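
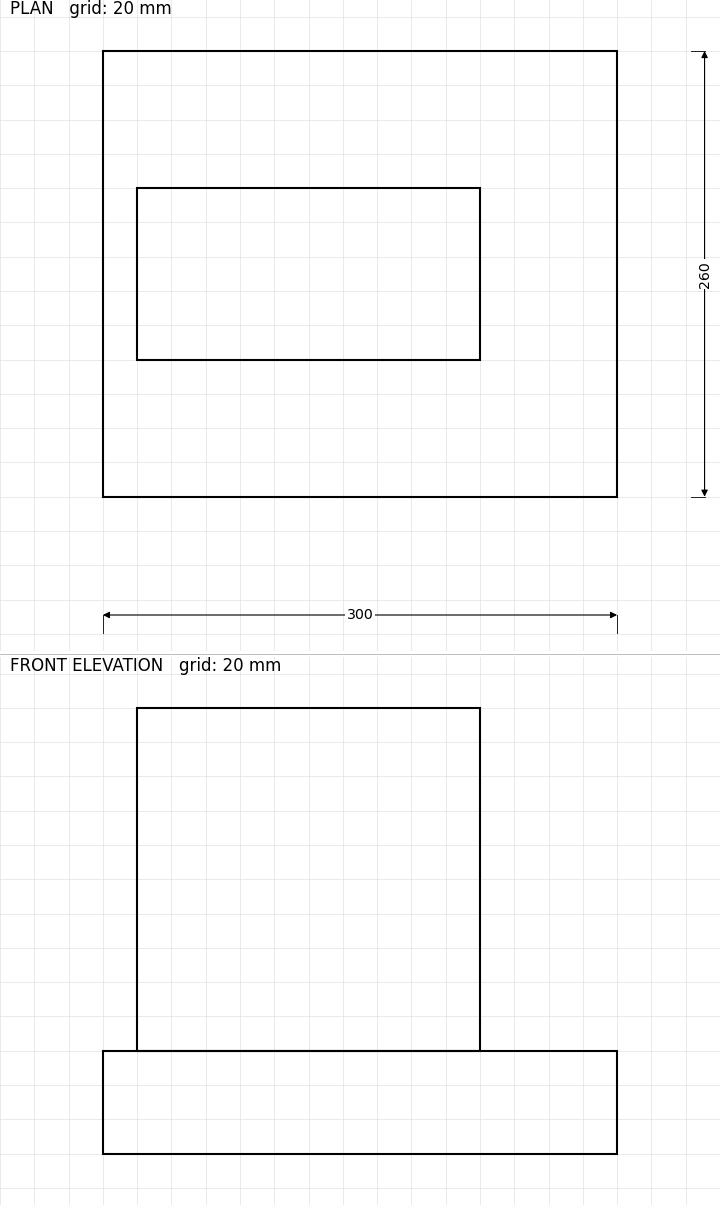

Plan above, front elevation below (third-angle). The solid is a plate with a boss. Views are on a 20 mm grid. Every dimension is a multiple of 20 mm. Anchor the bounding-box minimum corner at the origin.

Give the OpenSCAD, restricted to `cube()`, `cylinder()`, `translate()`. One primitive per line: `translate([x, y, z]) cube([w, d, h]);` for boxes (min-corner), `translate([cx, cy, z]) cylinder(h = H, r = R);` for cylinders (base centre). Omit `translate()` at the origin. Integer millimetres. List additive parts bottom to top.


cube([300, 260, 60]);
translate([20, 80, 60]) cube([200, 100, 200]);


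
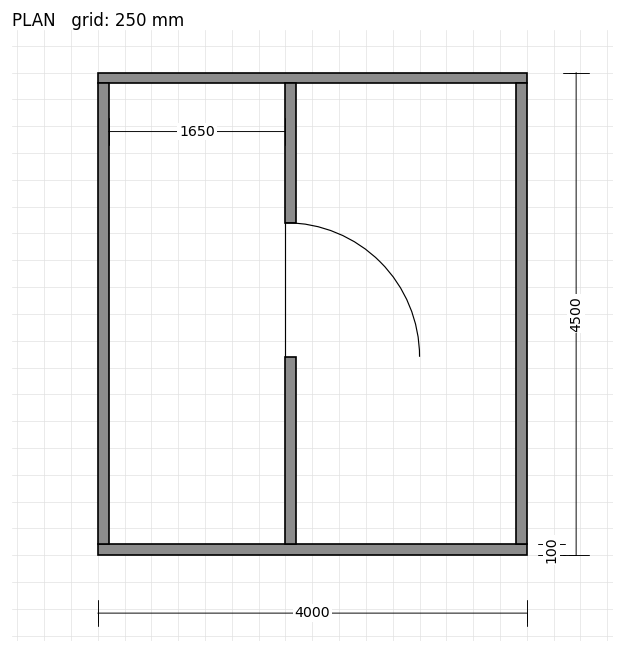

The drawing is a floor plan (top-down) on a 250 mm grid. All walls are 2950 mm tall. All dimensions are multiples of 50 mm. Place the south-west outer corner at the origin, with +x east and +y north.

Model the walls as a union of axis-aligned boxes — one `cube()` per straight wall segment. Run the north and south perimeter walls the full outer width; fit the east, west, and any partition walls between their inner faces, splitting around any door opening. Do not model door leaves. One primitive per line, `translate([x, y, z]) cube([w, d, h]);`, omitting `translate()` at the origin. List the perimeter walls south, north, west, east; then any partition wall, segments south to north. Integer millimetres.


cube([4000, 100, 2950]);
translate([0, 4400, 0]) cube([4000, 100, 2950]);
translate([0, 100, 0]) cube([100, 4300, 2950]);
translate([3900, 100, 0]) cube([100, 4300, 2950]);
translate([1750, 100, 0]) cube([100, 1750, 2950]);
translate([1750, 3100, 0]) cube([100, 1300, 2950]);


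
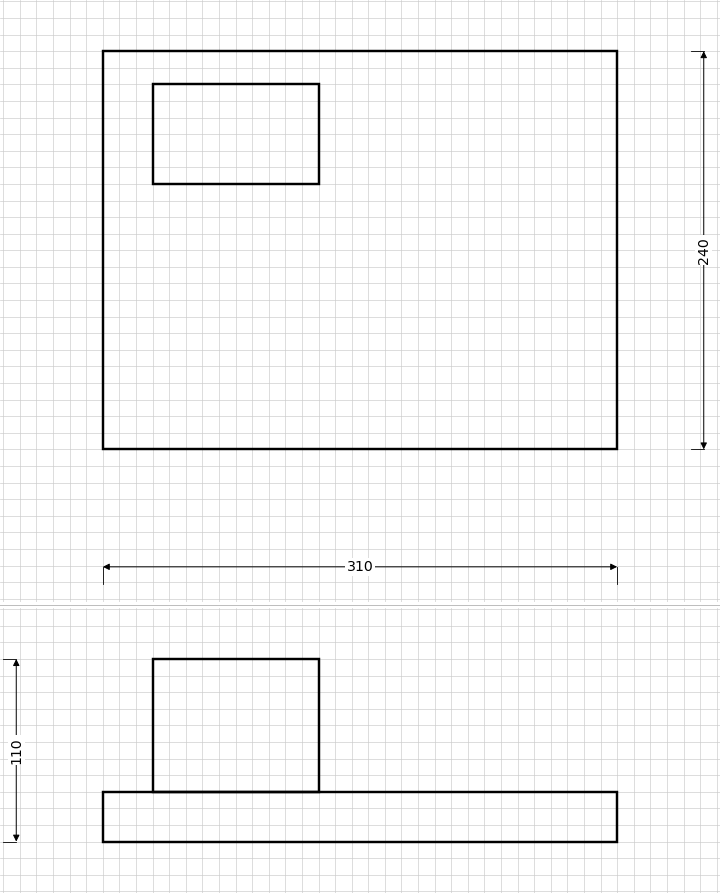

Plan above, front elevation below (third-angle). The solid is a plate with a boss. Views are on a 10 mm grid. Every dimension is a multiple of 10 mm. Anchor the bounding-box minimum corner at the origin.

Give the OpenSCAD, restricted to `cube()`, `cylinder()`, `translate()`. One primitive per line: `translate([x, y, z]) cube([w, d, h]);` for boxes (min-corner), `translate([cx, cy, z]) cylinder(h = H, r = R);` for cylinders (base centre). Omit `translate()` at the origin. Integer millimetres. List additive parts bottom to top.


cube([310, 240, 30]);
translate([30, 160, 30]) cube([100, 60, 80]);


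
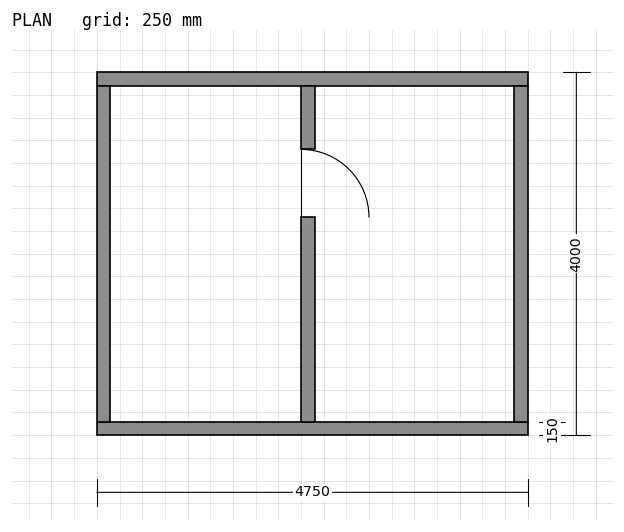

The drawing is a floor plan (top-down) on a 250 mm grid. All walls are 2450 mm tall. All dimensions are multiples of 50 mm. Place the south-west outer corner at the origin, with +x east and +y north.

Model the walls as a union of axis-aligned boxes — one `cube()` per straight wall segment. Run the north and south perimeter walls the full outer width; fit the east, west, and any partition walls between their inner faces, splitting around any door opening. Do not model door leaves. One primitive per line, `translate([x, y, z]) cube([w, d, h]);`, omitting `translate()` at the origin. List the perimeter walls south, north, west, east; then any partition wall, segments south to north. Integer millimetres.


cube([4750, 150, 2450]);
translate([0, 3850, 0]) cube([4750, 150, 2450]);
translate([0, 150, 0]) cube([150, 3700, 2450]);
translate([4600, 150, 0]) cube([150, 3700, 2450]);
translate([2250, 150, 0]) cube([150, 2250, 2450]);
translate([2250, 3150, 0]) cube([150, 700, 2450]);


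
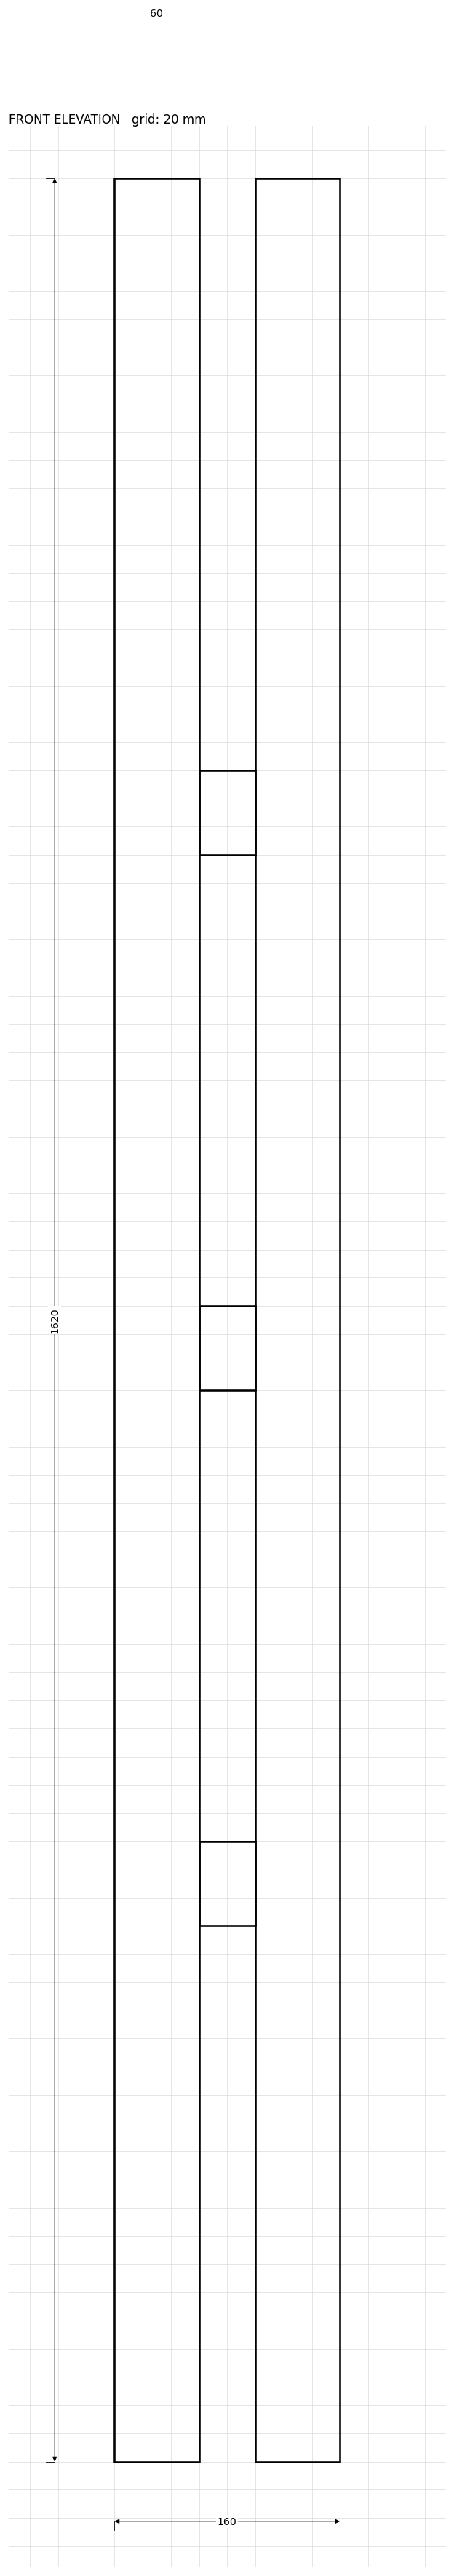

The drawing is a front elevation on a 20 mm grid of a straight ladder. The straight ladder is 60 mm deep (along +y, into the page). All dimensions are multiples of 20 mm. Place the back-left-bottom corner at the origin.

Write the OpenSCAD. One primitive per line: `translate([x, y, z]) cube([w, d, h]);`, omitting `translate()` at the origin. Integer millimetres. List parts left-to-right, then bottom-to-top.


cube([60, 60, 1620]);
translate([60, 0, 380]) cube([40, 60, 60]);
translate([60, 0, 760]) cube([40, 60, 60]);
translate([60, 0, 1140]) cube([40, 60, 60]);
translate([100, 0, 0]) cube([60, 60, 1620]);


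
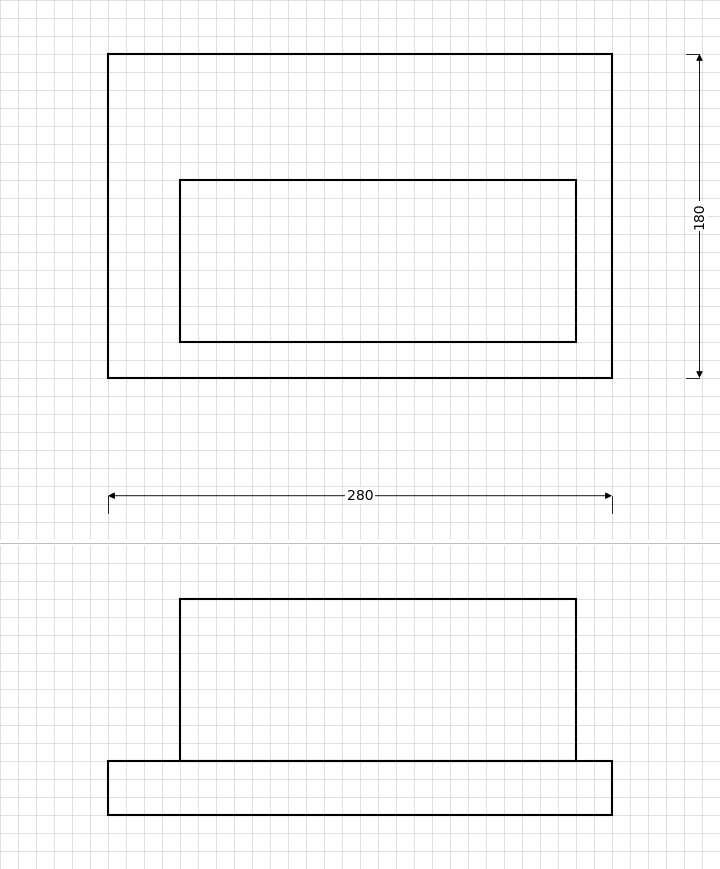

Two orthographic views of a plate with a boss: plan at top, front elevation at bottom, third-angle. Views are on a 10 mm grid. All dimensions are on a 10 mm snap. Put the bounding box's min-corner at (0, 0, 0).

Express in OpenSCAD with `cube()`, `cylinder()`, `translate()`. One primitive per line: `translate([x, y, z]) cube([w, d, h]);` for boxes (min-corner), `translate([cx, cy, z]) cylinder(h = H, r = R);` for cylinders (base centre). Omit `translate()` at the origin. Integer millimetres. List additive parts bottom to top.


cube([280, 180, 30]);
translate([40, 20, 30]) cube([220, 90, 90]);


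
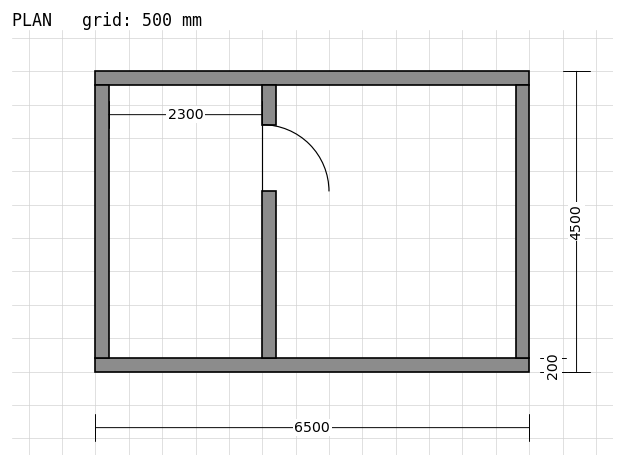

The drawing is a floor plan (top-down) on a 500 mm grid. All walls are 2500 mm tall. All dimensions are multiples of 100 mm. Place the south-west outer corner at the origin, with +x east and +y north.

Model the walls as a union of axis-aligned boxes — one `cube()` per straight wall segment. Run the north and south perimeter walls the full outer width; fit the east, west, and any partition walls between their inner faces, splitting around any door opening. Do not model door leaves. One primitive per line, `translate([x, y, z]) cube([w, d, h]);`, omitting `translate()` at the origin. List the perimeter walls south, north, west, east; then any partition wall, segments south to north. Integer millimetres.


cube([6500, 200, 2500]);
translate([0, 4300, 0]) cube([6500, 200, 2500]);
translate([0, 200, 0]) cube([200, 4100, 2500]);
translate([6300, 200, 0]) cube([200, 4100, 2500]);
translate([2500, 200, 0]) cube([200, 2500, 2500]);
translate([2500, 3700, 0]) cube([200, 600, 2500]);


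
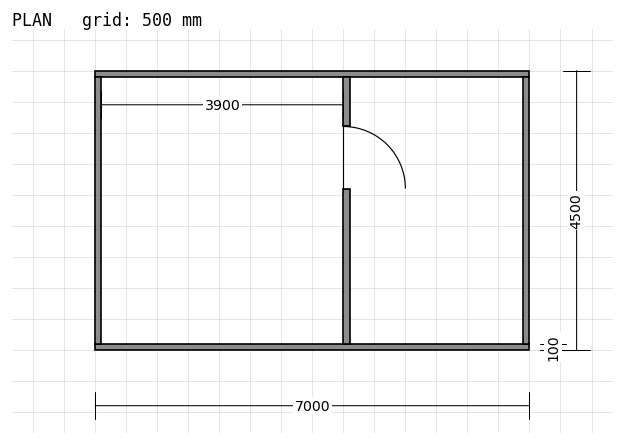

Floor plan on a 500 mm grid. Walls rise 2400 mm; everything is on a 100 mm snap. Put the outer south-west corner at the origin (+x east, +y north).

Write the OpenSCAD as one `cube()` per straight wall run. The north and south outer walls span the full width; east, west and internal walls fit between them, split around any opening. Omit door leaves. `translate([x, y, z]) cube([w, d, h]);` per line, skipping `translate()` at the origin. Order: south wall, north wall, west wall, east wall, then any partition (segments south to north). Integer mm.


cube([7000, 100, 2400]);
translate([0, 4400, 0]) cube([7000, 100, 2400]);
translate([0, 100, 0]) cube([100, 4300, 2400]);
translate([6900, 100, 0]) cube([100, 4300, 2400]);
translate([4000, 100, 0]) cube([100, 2500, 2400]);
translate([4000, 3600, 0]) cube([100, 800, 2400]);


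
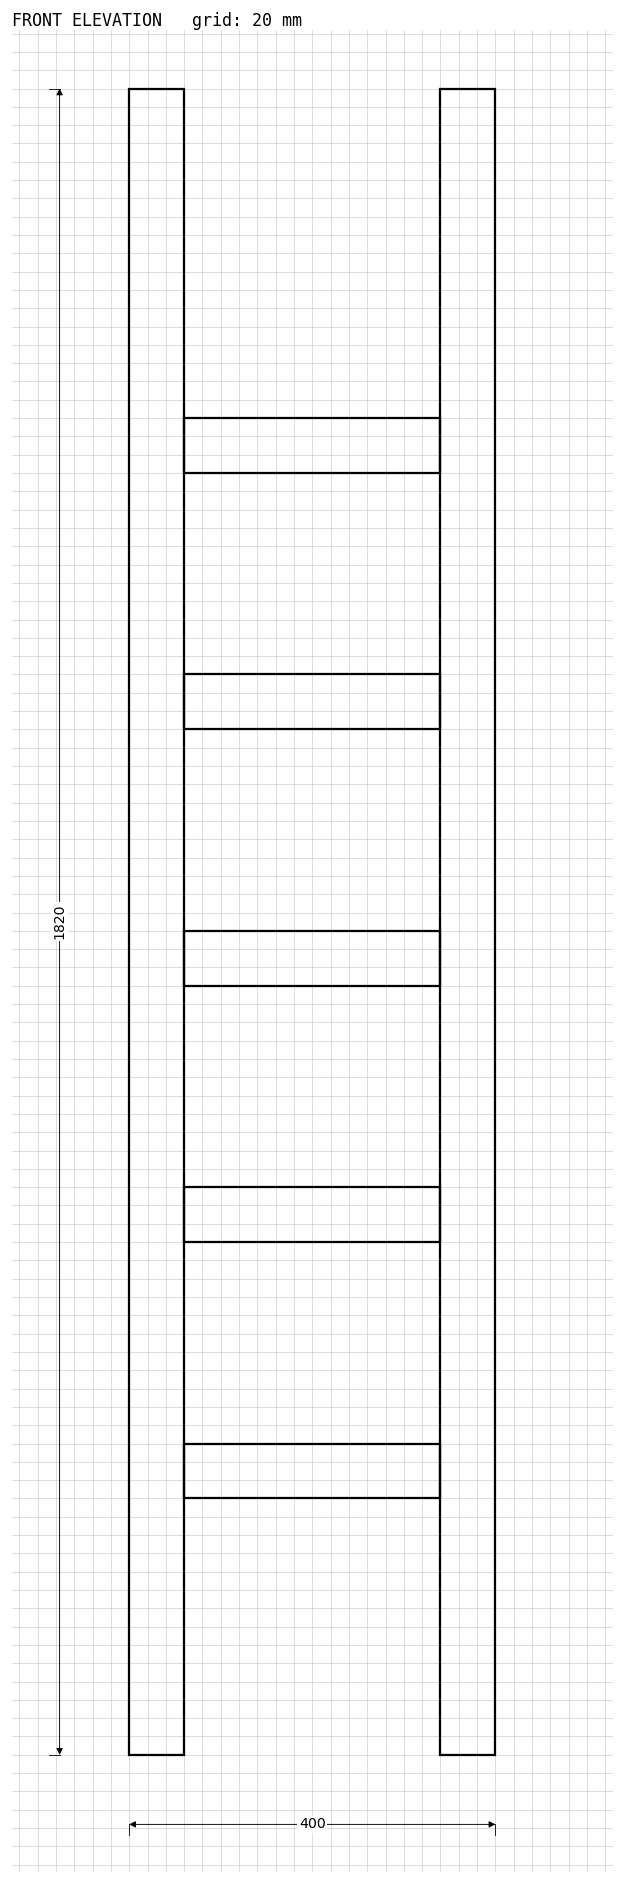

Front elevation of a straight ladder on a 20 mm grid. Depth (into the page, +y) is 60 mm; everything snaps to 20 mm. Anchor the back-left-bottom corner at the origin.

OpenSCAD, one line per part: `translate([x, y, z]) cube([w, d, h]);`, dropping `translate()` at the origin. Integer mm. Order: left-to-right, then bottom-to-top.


cube([60, 60, 1820]);
translate([60, 0, 280]) cube([280, 60, 60]);
translate([60, 0, 560]) cube([280, 60, 60]);
translate([60, 0, 840]) cube([280, 60, 60]);
translate([60, 0, 1120]) cube([280, 60, 60]);
translate([60, 0, 1400]) cube([280, 60, 60]);
translate([340, 0, 0]) cube([60, 60, 1820]);


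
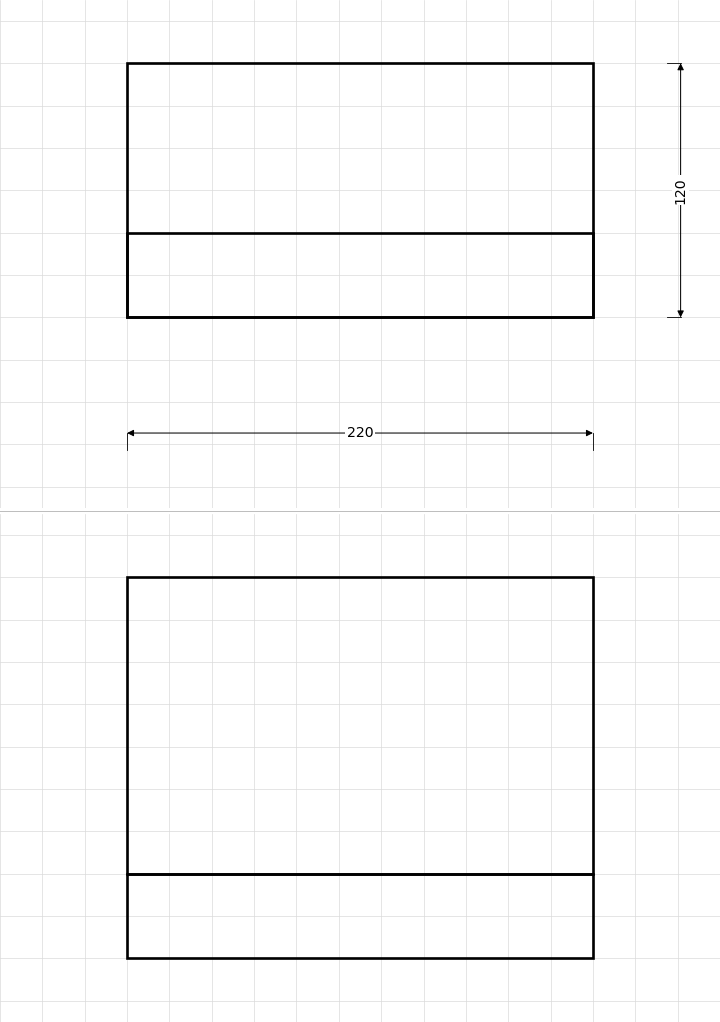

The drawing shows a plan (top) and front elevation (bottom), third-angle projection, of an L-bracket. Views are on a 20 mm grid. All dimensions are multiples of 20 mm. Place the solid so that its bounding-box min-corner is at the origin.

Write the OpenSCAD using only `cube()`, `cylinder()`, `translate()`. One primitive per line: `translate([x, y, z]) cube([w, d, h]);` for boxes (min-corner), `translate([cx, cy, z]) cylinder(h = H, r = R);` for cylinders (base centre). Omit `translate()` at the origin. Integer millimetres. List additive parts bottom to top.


cube([220, 120, 40]);
translate([0, 0, 40]) cube([220, 40, 140]);


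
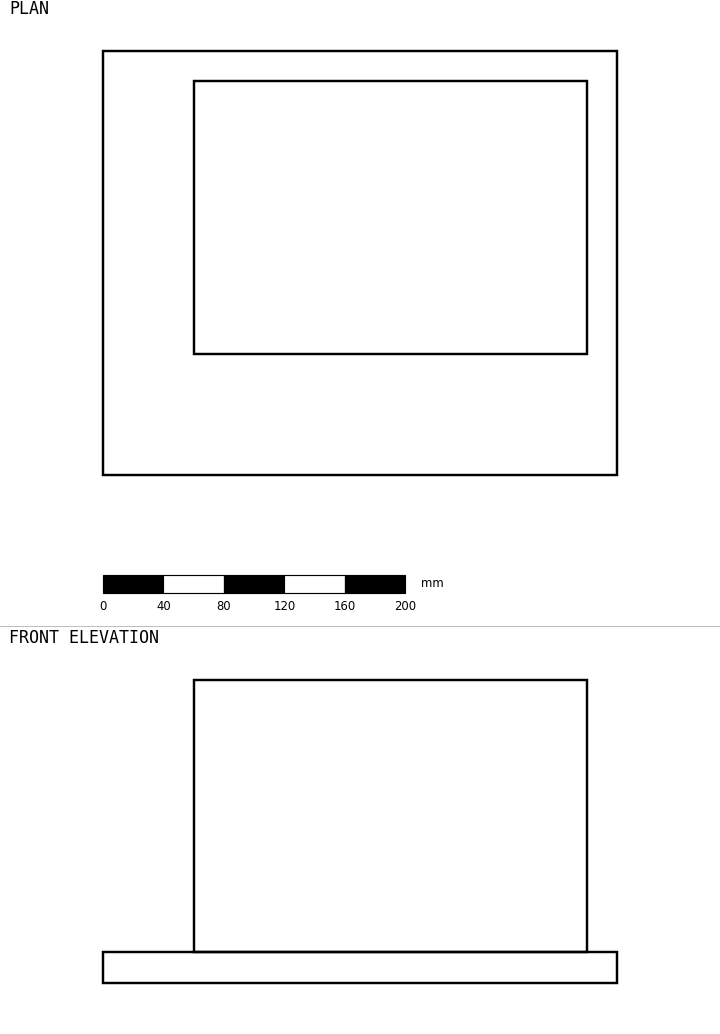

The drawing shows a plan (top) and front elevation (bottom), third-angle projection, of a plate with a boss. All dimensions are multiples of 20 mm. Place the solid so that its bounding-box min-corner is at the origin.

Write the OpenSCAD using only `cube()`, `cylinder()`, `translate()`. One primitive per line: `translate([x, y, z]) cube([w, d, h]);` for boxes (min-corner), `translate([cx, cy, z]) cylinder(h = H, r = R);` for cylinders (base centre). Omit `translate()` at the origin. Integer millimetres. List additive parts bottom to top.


cube([340, 280, 20]);
translate([60, 80, 20]) cube([260, 180, 180]);


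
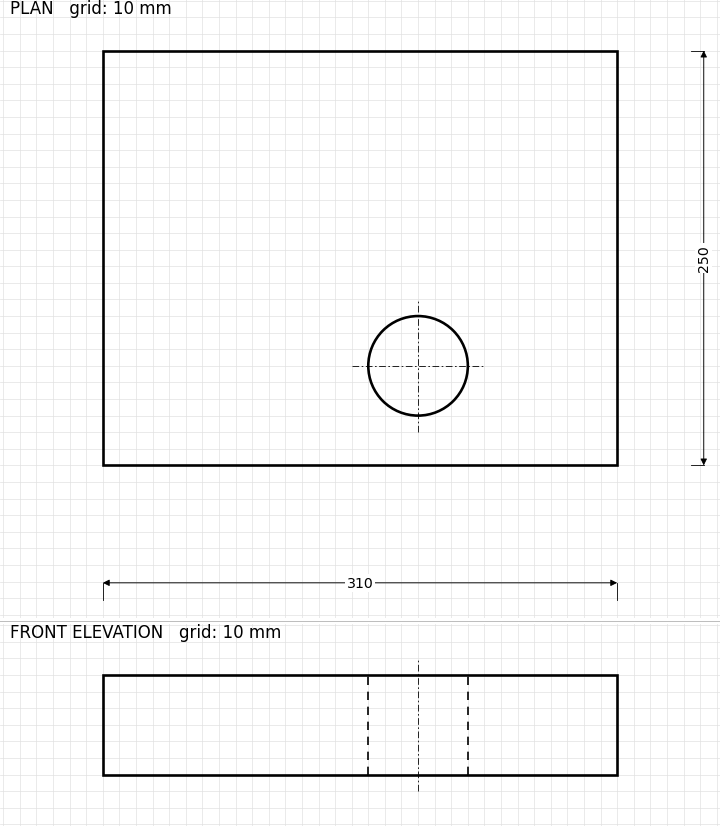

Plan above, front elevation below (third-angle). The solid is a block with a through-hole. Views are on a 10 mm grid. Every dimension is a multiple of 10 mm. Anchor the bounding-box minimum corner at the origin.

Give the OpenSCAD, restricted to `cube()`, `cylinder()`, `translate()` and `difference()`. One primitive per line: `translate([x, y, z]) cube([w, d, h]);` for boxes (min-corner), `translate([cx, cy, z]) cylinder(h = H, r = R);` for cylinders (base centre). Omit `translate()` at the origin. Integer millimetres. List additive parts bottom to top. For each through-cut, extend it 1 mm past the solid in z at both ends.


difference() {
  cube([310, 250, 60]);
  translate([190, 60, -1]) cylinder(h = 62, r = 30);
}


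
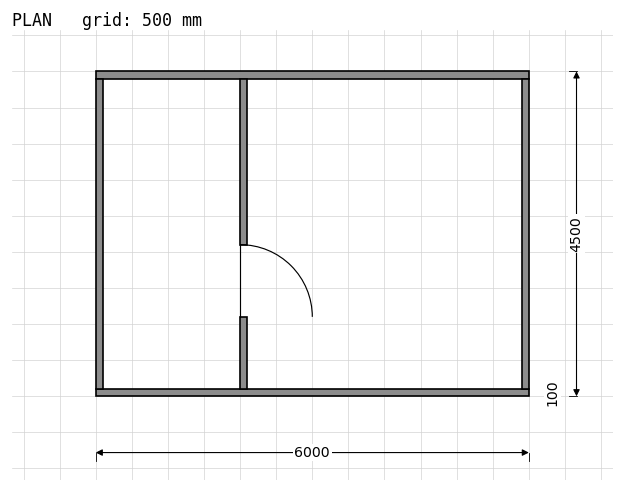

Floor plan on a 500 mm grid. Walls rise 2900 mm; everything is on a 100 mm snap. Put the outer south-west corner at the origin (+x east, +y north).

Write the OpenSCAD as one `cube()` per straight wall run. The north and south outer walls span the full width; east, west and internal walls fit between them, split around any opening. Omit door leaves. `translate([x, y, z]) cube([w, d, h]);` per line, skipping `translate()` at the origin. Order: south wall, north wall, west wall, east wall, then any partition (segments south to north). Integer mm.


cube([6000, 100, 2900]);
translate([0, 4400, 0]) cube([6000, 100, 2900]);
translate([0, 100, 0]) cube([100, 4300, 2900]);
translate([5900, 100, 0]) cube([100, 4300, 2900]);
translate([2000, 100, 0]) cube([100, 1000, 2900]);
translate([2000, 2100, 0]) cube([100, 2300, 2900]);


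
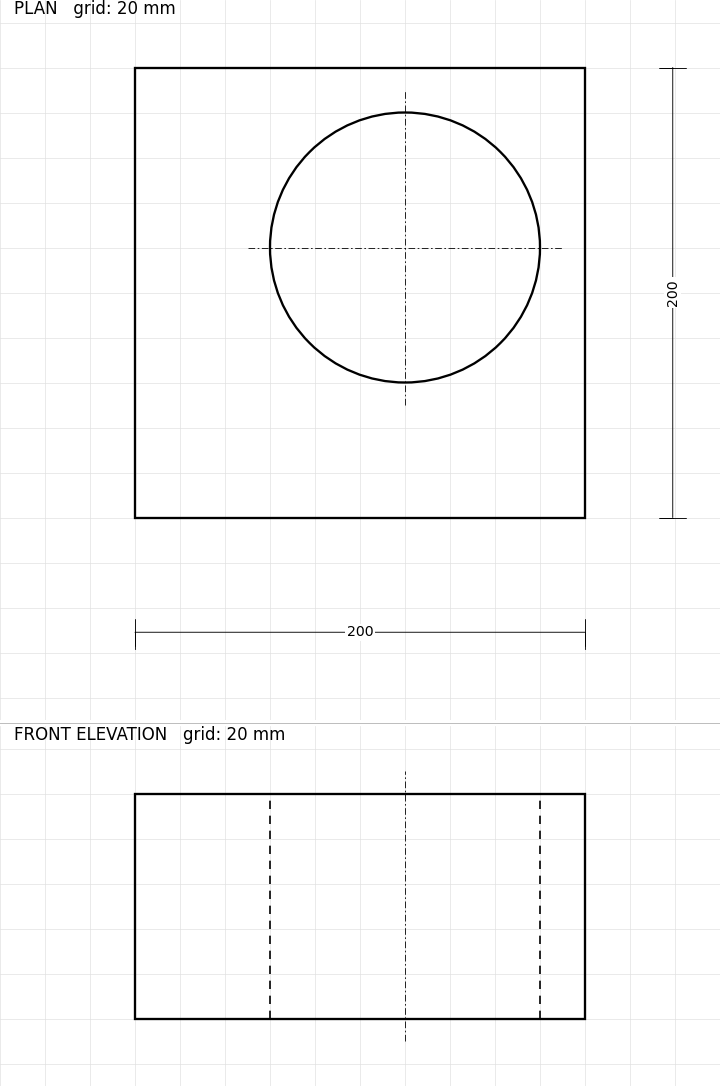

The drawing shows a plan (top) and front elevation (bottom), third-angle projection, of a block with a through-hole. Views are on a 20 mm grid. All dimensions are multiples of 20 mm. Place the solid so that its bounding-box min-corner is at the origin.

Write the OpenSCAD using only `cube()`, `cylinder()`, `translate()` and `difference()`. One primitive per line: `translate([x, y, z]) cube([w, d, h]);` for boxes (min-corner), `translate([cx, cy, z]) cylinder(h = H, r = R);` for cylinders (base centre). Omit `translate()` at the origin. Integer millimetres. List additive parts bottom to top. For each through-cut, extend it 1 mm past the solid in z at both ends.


difference() {
  cube([200, 200, 100]);
  translate([120, 120, -1]) cylinder(h = 102, r = 60);
}


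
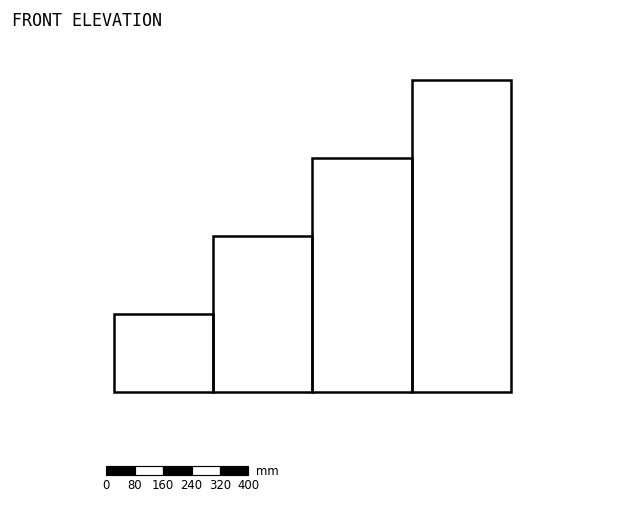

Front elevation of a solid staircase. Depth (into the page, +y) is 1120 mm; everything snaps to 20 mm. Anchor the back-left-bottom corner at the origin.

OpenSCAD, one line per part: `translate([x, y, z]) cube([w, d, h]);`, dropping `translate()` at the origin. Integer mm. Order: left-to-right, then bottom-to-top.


cube([280, 1120, 220]);
translate([280, 0, 0]) cube([280, 1120, 440]);
translate([560, 0, 0]) cube([280, 1120, 660]);
translate([840, 0, 0]) cube([280, 1120, 880]);


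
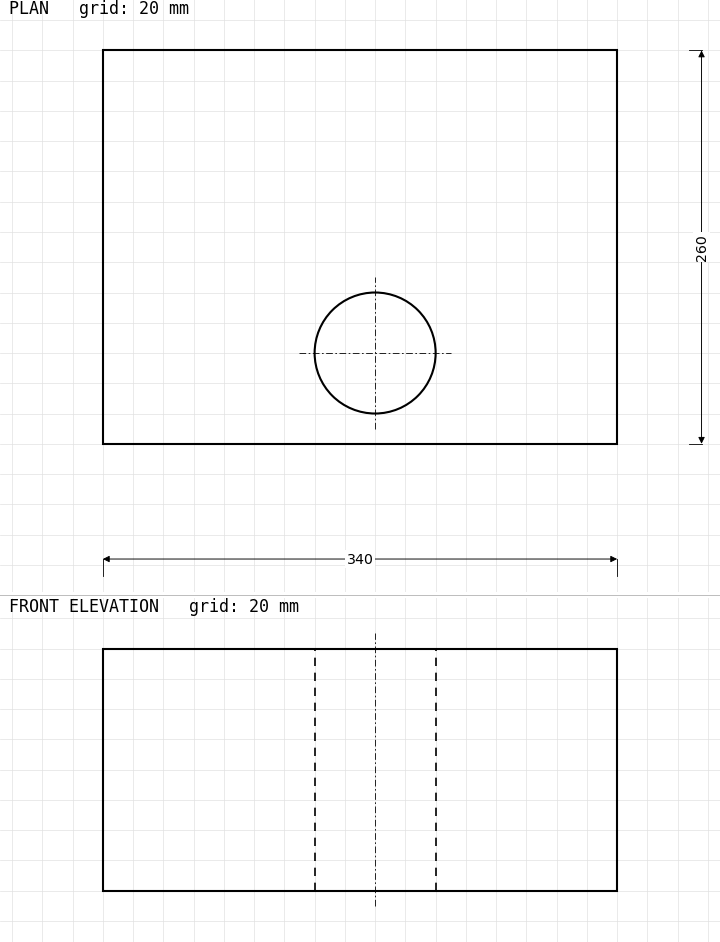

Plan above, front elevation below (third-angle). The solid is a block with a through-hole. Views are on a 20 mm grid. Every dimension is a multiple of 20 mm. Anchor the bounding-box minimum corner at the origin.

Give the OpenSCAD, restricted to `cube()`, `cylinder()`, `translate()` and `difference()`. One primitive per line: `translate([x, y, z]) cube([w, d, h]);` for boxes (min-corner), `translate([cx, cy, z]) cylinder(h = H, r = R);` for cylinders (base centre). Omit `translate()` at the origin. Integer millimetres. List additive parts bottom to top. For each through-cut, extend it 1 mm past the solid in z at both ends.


difference() {
  cube([340, 260, 160]);
  translate([180, 60, -1]) cylinder(h = 162, r = 40);
}


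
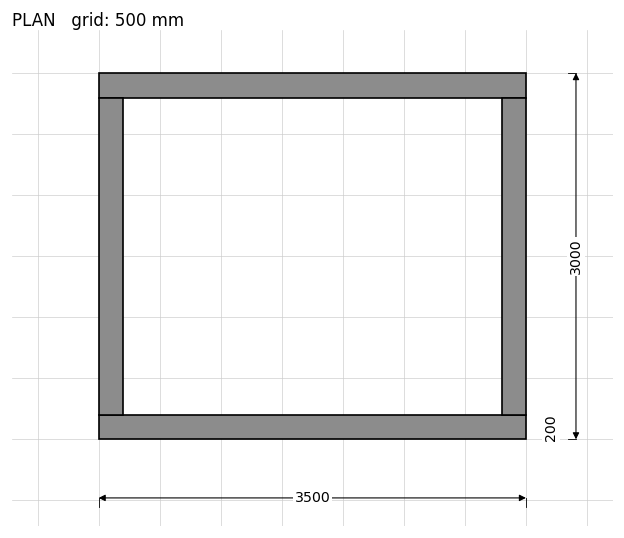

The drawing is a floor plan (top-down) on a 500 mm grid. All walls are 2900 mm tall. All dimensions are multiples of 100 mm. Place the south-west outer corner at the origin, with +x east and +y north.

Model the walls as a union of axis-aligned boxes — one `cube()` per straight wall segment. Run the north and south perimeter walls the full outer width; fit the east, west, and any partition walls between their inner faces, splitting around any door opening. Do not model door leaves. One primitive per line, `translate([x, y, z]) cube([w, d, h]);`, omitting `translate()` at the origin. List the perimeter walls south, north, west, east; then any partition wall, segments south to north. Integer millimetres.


cube([3500, 200, 2900]);
translate([0, 2800, 0]) cube([3500, 200, 2900]);
translate([0, 200, 0]) cube([200, 2600, 2900]);
translate([3300, 200, 0]) cube([200, 2600, 2900]);


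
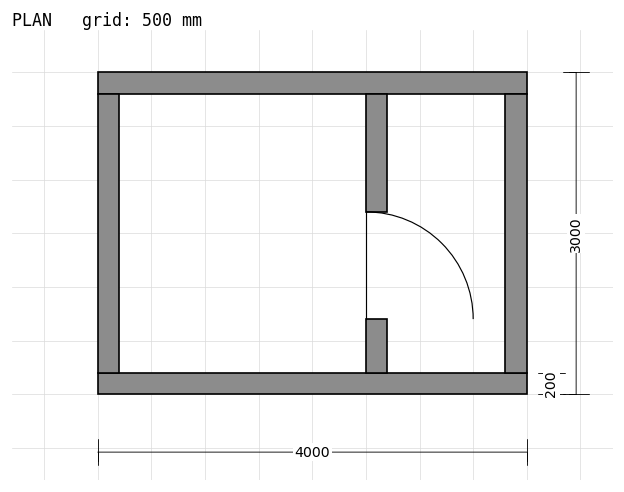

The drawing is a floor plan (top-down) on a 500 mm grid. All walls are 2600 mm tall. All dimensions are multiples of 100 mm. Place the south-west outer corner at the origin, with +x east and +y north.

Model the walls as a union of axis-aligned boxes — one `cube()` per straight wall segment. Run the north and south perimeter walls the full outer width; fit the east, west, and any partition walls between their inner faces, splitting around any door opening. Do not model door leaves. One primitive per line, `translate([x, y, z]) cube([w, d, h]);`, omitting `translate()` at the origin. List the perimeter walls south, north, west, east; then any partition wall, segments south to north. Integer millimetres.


cube([4000, 200, 2600]);
translate([0, 2800, 0]) cube([4000, 200, 2600]);
translate([0, 200, 0]) cube([200, 2600, 2600]);
translate([3800, 200, 0]) cube([200, 2600, 2600]);
translate([2500, 200, 0]) cube([200, 500, 2600]);
translate([2500, 1700, 0]) cube([200, 1100, 2600]);


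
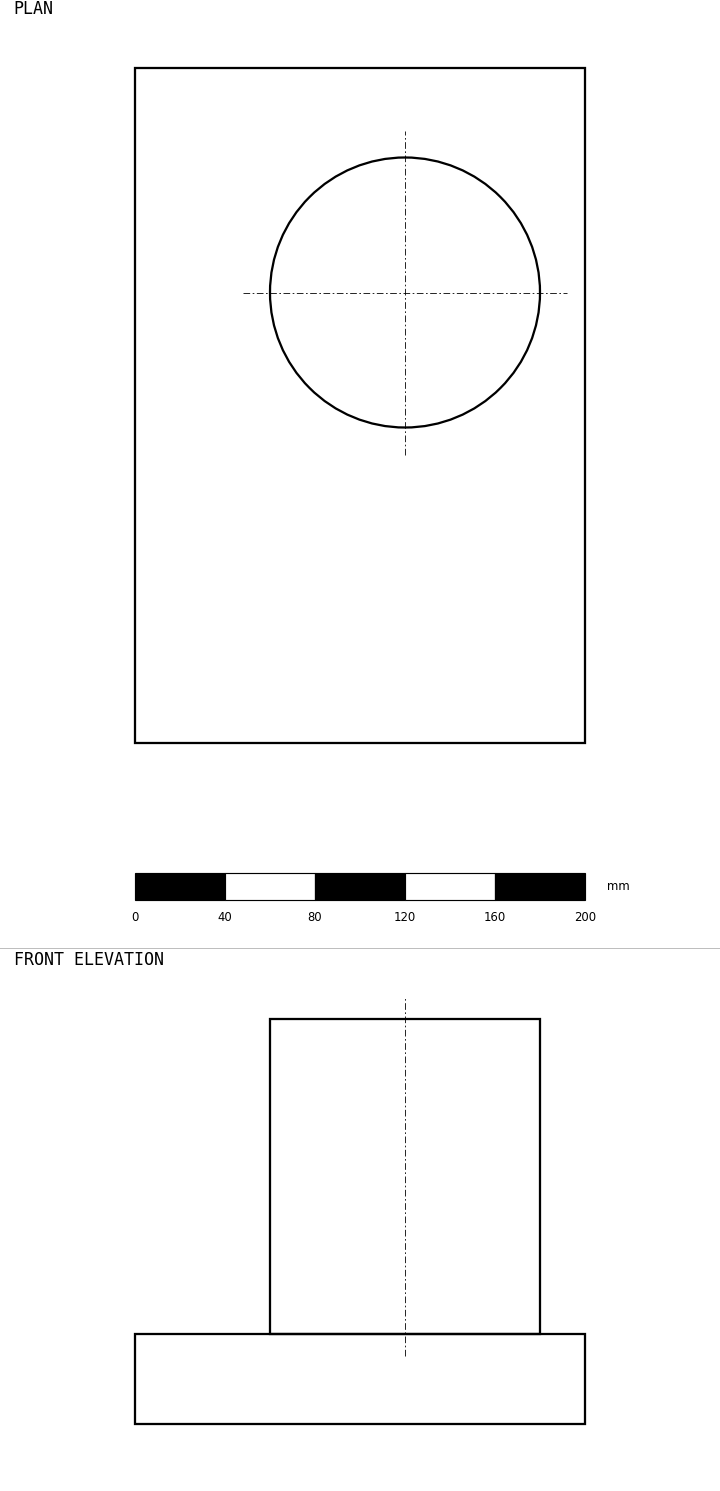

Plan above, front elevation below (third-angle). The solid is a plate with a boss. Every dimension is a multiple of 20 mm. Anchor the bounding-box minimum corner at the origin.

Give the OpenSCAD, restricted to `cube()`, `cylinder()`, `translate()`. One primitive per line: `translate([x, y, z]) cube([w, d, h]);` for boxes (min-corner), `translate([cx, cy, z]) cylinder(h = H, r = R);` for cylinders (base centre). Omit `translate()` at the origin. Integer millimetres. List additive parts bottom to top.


cube([200, 300, 40]);
translate([120, 200, 40]) cylinder(h = 140, r = 60);


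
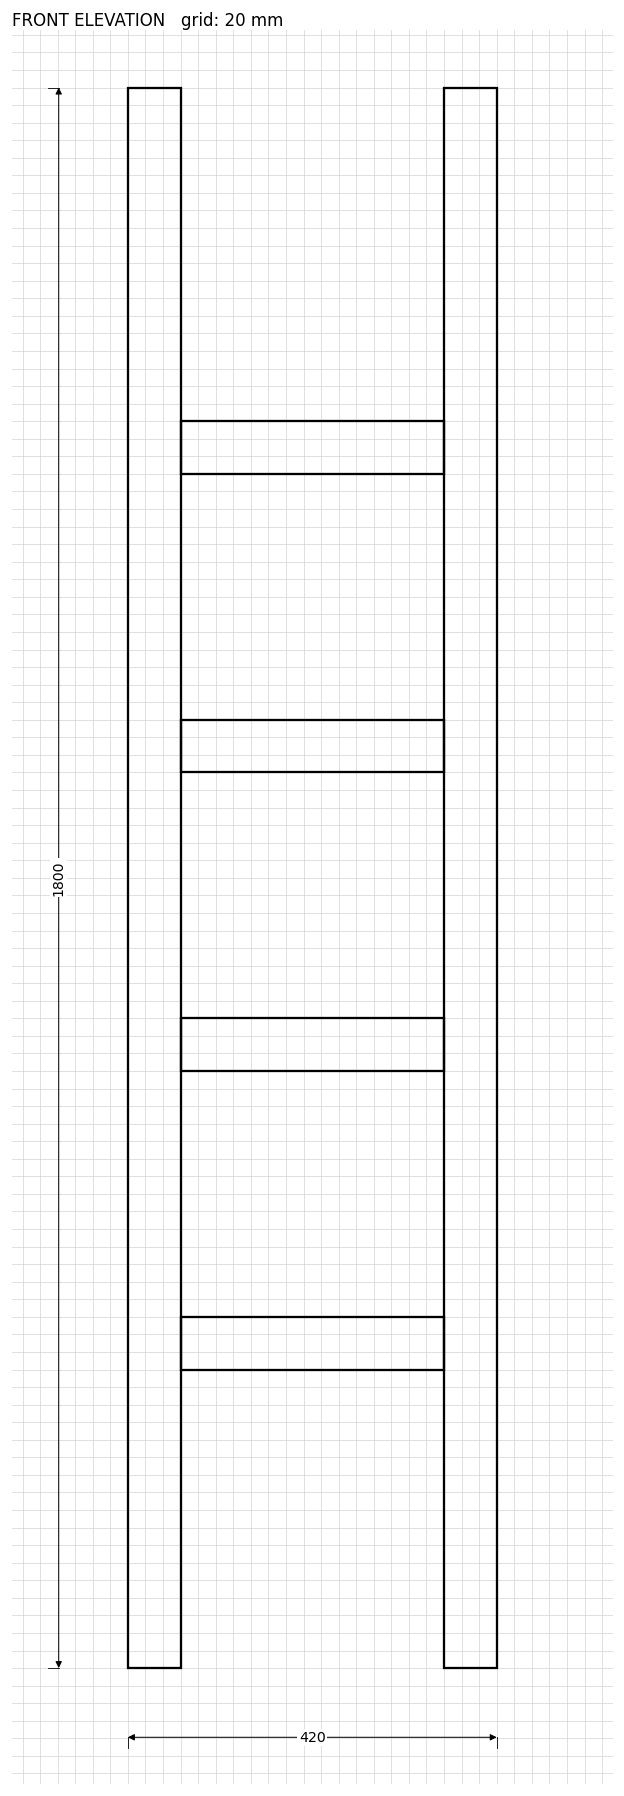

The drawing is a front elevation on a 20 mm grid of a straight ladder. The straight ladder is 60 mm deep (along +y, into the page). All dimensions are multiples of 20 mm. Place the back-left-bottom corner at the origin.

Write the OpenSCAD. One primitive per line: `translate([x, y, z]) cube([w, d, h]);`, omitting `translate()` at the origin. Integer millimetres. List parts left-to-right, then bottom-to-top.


cube([60, 60, 1800]);
translate([60, 0, 340]) cube([300, 60, 60]);
translate([60, 0, 680]) cube([300, 60, 60]);
translate([60, 0, 1020]) cube([300, 60, 60]);
translate([60, 0, 1360]) cube([300, 60, 60]);
translate([360, 0, 0]) cube([60, 60, 1800]);


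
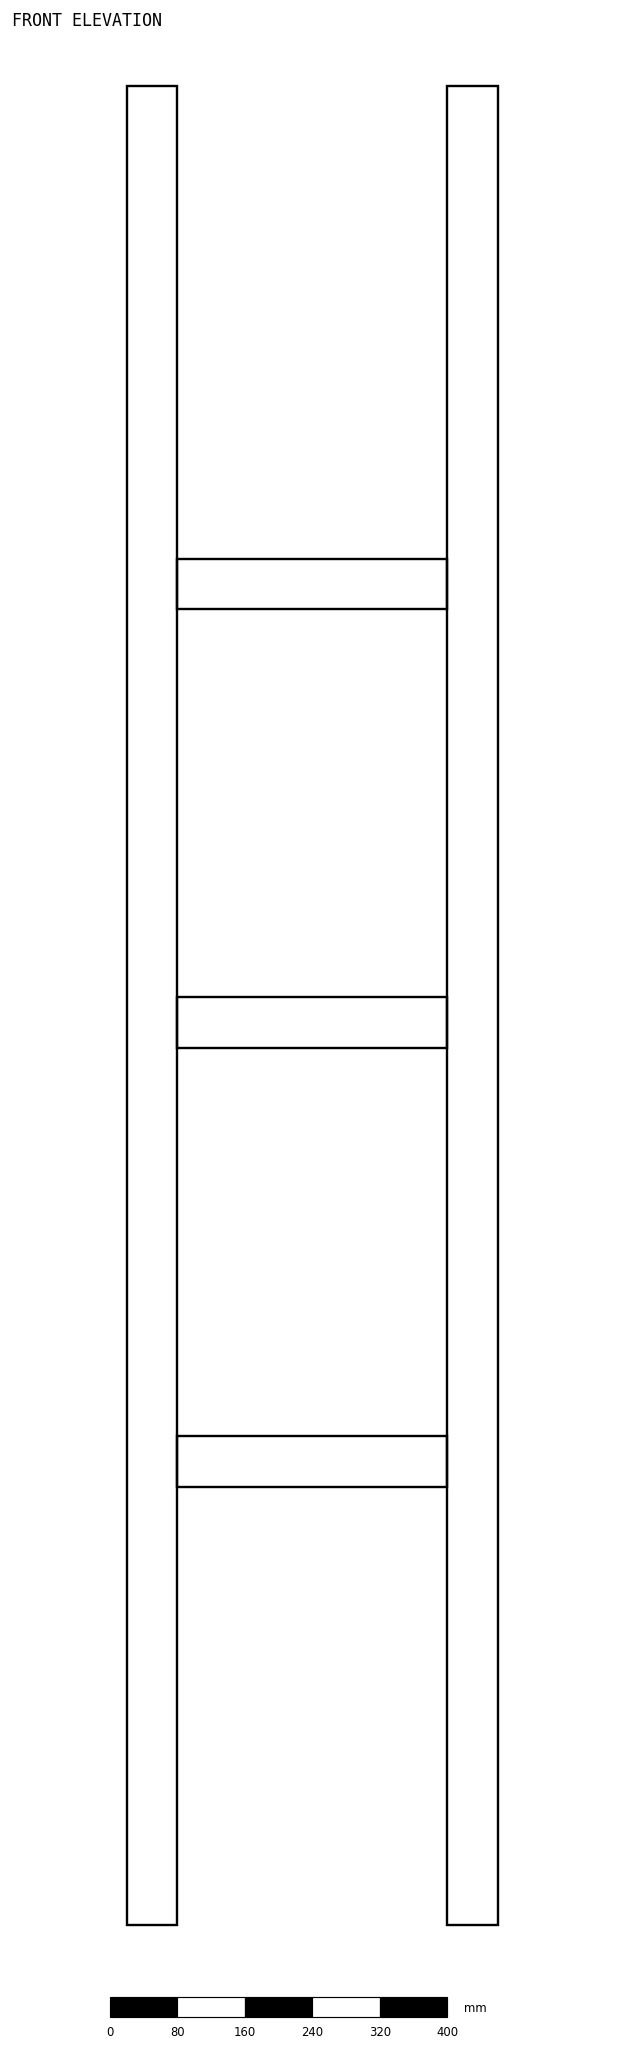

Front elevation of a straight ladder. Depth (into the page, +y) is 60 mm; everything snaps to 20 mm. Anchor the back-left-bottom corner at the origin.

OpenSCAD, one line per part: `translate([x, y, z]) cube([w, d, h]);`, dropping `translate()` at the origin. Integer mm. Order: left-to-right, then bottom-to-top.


cube([60, 60, 2180]);
translate([60, 0, 520]) cube([320, 60, 60]);
translate([60, 0, 1040]) cube([320, 60, 60]);
translate([60, 0, 1560]) cube([320, 60, 60]);
translate([380, 0, 0]) cube([60, 60, 2180]);


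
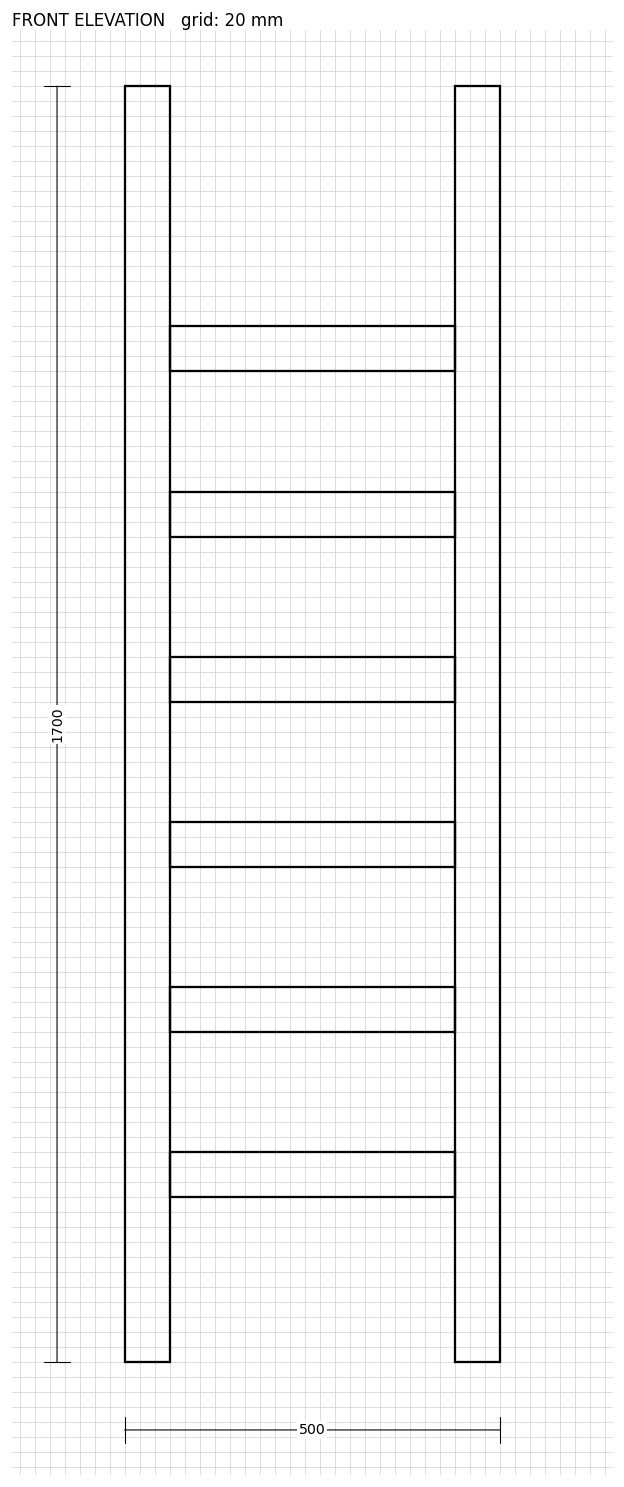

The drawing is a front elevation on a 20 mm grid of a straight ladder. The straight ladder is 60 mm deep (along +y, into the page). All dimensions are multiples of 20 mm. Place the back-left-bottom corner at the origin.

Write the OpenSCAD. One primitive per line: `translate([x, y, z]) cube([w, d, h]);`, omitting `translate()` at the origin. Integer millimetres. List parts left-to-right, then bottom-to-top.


cube([60, 60, 1700]);
translate([60, 0, 220]) cube([380, 60, 60]);
translate([60, 0, 440]) cube([380, 60, 60]);
translate([60, 0, 660]) cube([380, 60, 60]);
translate([60, 0, 880]) cube([380, 60, 60]);
translate([60, 0, 1100]) cube([380, 60, 60]);
translate([60, 0, 1320]) cube([380, 60, 60]);
translate([440, 0, 0]) cube([60, 60, 1700]);


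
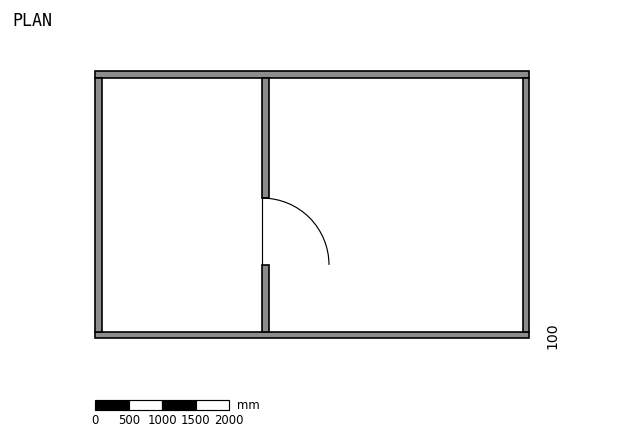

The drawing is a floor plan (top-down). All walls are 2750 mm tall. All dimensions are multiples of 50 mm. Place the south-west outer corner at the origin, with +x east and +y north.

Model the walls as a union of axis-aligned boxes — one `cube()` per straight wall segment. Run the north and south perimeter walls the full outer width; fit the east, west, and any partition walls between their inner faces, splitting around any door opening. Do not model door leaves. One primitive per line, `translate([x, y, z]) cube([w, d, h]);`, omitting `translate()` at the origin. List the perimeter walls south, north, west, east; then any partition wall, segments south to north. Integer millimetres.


cube([6500, 100, 2750]);
translate([0, 3900, 0]) cube([6500, 100, 2750]);
translate([0, 100, 0]) cube([100, 3800, 2750]);
translate([6400, 100, 0]) cube([100, 3800, 2750]);
translate([2500, 100, 0]) cube([100, 1000, 2750]);
translate([2500, 2100, 0]) cube([100, 1800, 2750]);


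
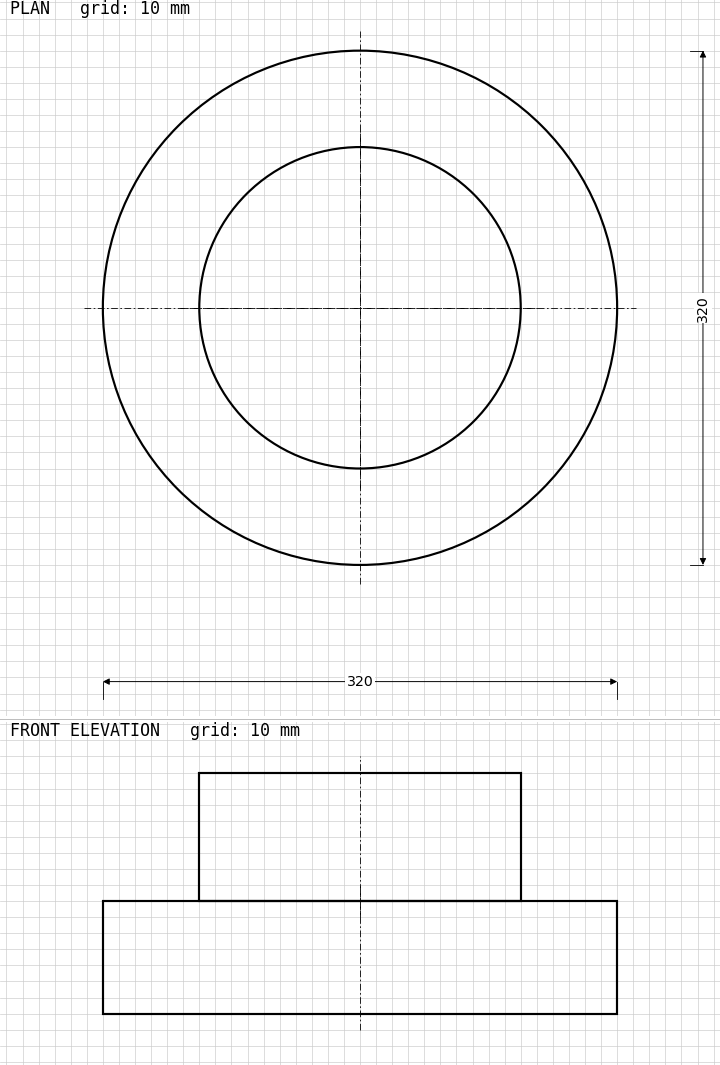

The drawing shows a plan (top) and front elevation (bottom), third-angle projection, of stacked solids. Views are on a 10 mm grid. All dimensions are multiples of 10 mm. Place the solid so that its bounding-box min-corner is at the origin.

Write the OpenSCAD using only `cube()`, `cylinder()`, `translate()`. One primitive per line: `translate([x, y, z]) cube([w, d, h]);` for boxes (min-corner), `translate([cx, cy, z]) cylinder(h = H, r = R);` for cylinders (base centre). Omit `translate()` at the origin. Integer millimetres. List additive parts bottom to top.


translate([160, 160, 0]) cylinder(h = 70, r = 160);
translate([160, 160, 70]) cylinder(h = 80, r = 100);


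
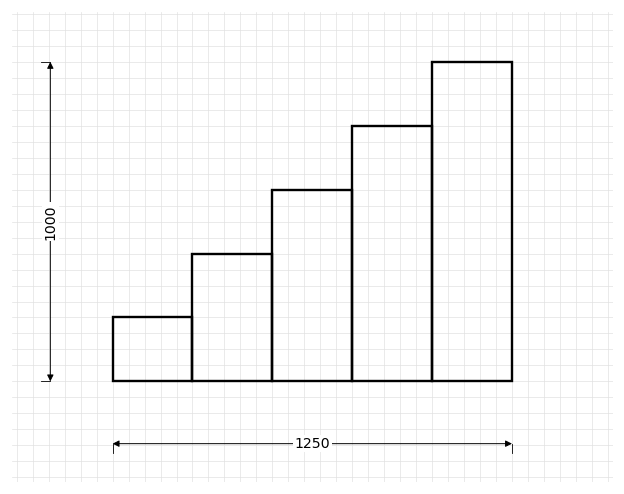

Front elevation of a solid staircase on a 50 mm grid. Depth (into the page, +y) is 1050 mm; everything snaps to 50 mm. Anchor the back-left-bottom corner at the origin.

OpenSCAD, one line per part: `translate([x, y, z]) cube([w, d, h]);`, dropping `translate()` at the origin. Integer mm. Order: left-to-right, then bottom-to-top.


cube([250, 1050, 200]);
translate([250, 0, 0]) cube([250, 1050, 400]);
translate([500, 0, 0]) cube([250, 1050, 600]);
translate([750, 0, 0]) cube([250, 1050, 800]);
translate([1000, 0, 0]) cube([250, 1050, 1000]);


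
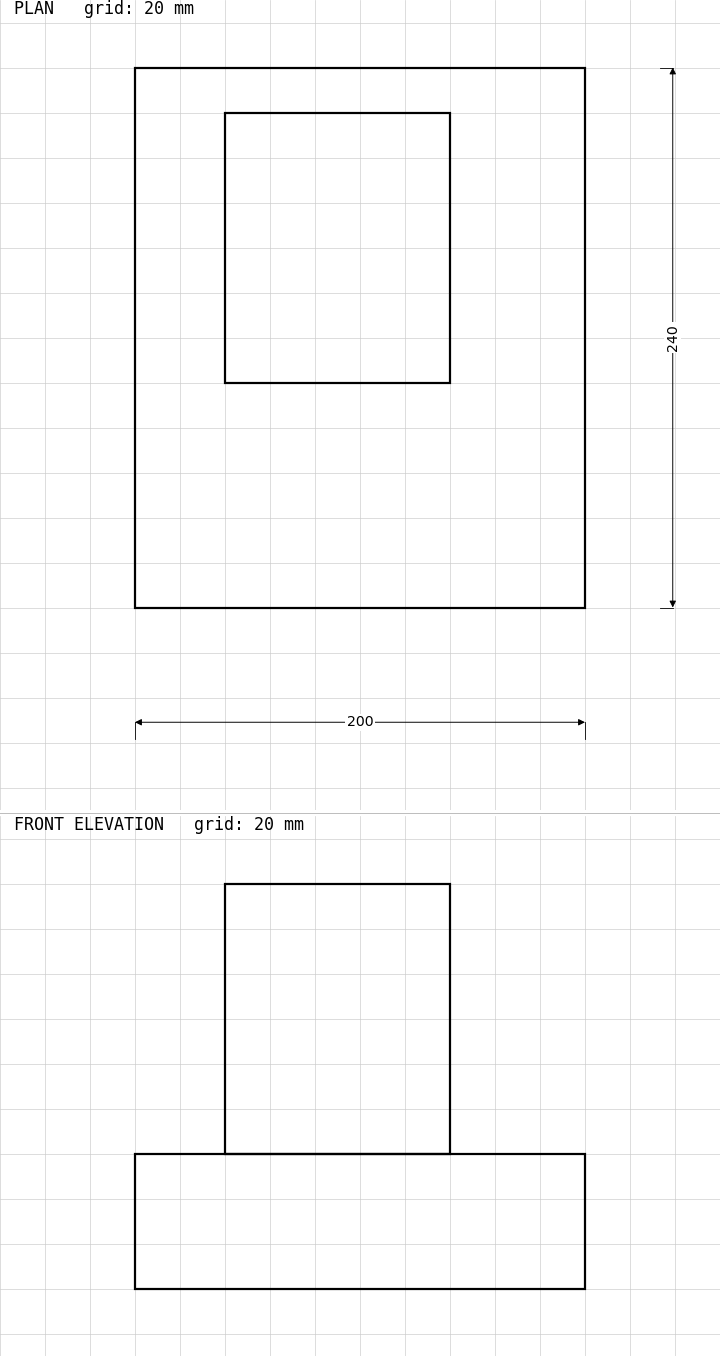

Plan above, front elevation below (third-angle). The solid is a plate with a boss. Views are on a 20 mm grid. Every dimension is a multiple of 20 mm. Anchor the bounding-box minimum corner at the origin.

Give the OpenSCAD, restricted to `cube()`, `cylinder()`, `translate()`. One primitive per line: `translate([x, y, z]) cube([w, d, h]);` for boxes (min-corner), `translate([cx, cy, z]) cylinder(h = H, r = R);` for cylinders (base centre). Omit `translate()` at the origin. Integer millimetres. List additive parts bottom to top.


cube([200, 240, 60]);
translate([40, 100, 60]) cube([100, 120, 120]);


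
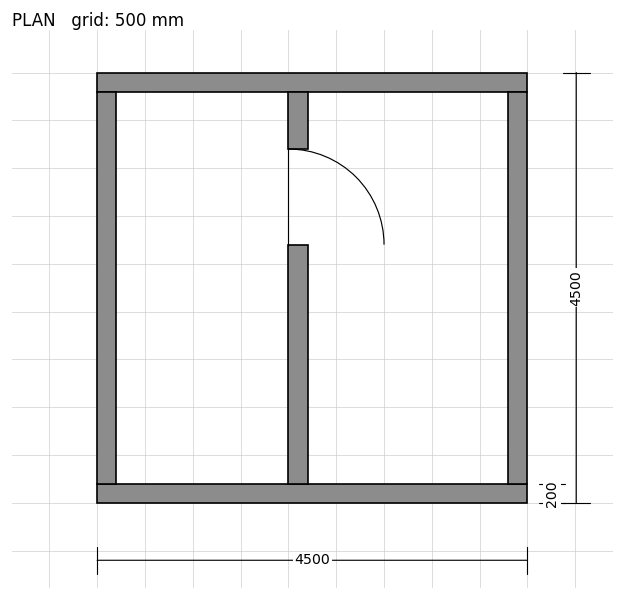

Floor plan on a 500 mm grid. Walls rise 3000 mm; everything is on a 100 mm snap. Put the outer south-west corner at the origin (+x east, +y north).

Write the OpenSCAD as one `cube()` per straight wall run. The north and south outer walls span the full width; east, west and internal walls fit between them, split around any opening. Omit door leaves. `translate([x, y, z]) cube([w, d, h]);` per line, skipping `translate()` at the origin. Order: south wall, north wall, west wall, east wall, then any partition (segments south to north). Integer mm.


cube([4500, 200, 3000]);
translate([0, 4300, 0]) cube([4500, 200, 3000]);
translate([0, 200, 0]) cube([200, 4100, 3000]);
translate([4300, 200, 0]) cube([200, 4100, 3000]);
translate([2000, 200, 0]) cube([200, 2500, 3000]);
translate([2000, 3700, 0]) cube([200, 600, 3000]);


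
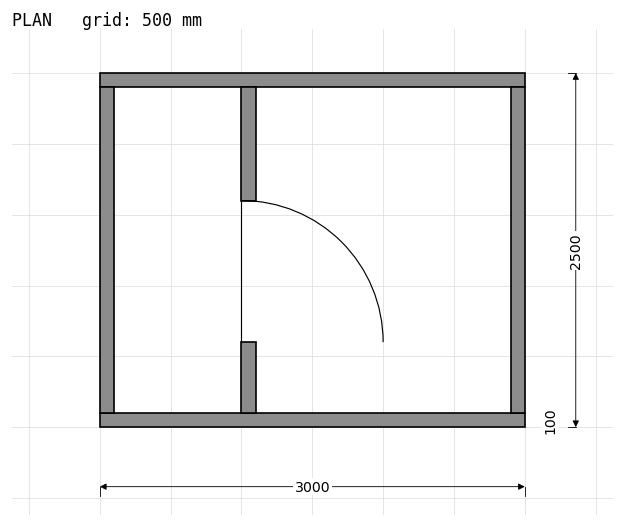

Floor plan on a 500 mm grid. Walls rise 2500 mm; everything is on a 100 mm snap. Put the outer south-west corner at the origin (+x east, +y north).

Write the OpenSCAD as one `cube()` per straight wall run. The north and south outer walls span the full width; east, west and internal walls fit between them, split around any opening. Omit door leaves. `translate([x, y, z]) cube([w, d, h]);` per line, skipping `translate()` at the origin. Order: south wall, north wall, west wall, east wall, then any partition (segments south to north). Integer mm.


cube([3000, 100, 2500]);
translate([0, 2400, 0]) cube([3000, 100, 2500]);
translate([0, 100, 0]) cube([100, 2300, 2500]);
translate([2900, 100, 0]) cube([100, 2300, 2500]);
translate([1000, 100, 0]) cube([100, 500, 2500]);
translate([1000, 1600, 0]) cube([100, 800, 2500]);


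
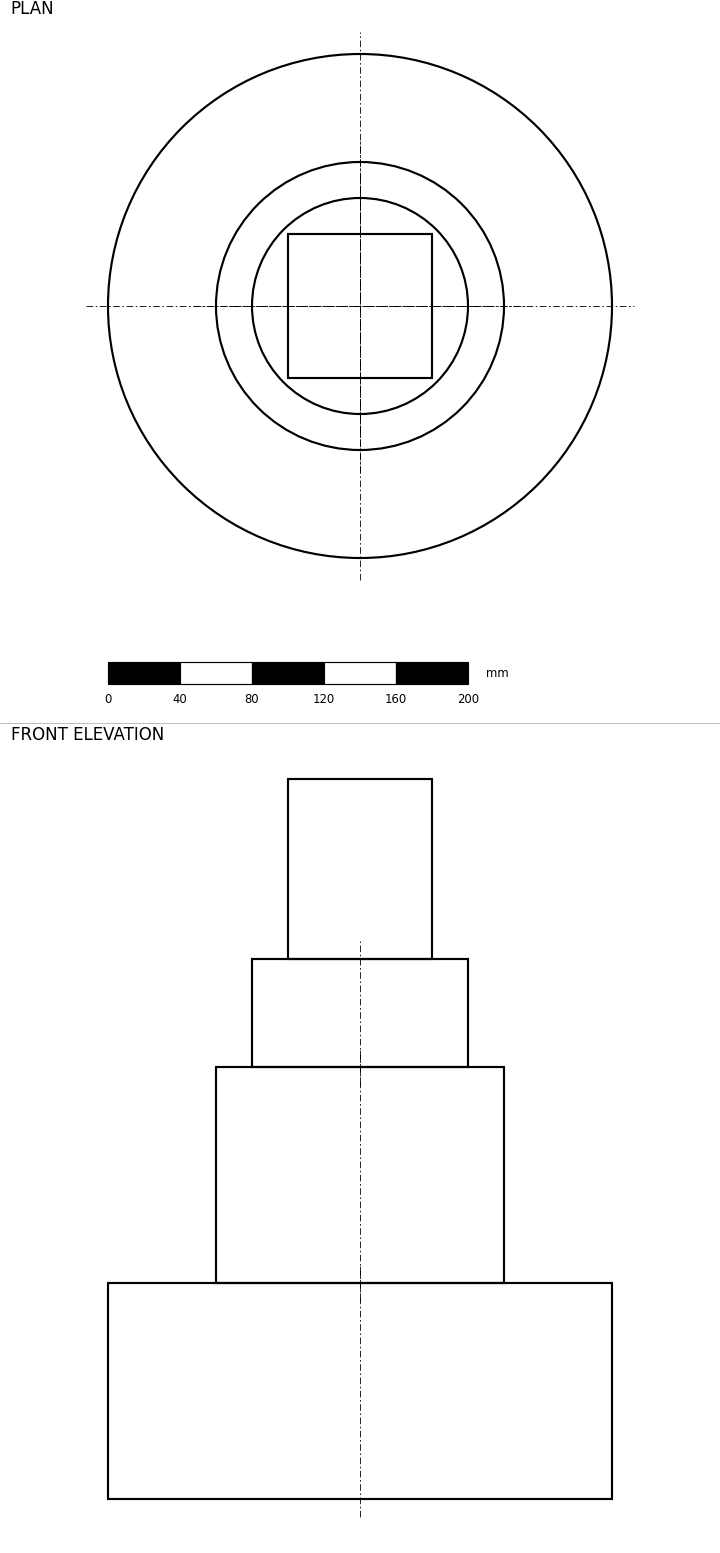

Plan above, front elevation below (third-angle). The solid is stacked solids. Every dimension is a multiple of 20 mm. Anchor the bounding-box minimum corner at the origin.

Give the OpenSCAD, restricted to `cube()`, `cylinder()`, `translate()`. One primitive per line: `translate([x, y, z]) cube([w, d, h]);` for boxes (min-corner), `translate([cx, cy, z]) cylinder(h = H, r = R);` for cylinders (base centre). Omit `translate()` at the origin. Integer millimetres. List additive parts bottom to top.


translate([140, 140, 0]) cylinder(h = 120, r = 140);
translate([140, 140, 120]) cylinder(h = 120, r = 80);
translate([140, 140, 240]) cylinder(h = 60, r = 60);
translate([100, 100, 300]) cube([80, 80, 100]);


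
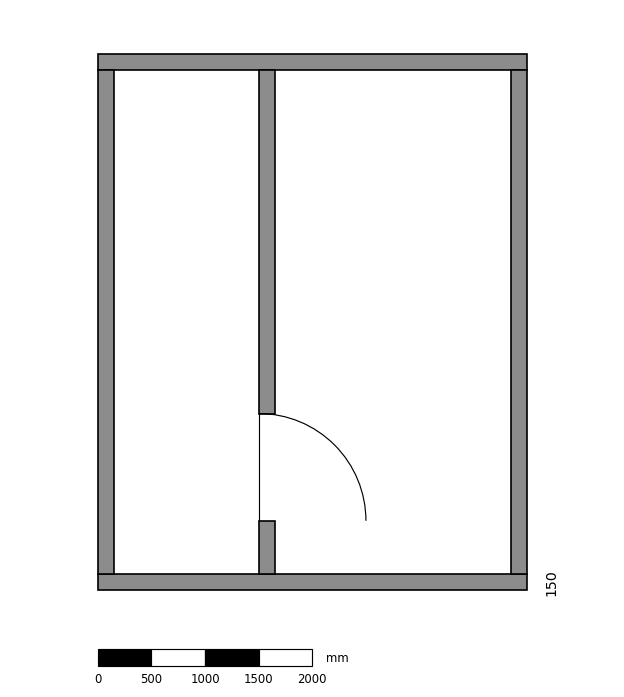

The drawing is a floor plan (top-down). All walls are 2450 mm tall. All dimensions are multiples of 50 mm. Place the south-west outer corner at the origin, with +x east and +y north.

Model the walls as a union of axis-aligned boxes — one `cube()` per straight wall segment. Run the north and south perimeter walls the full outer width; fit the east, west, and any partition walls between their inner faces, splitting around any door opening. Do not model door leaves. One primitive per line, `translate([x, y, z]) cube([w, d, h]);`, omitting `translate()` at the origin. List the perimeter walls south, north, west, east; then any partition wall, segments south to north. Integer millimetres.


cube([4000, 150, 2450]);
translate([0, 4850, 0]) cube([4000, 150, 2450]);
translate([0, 150, 0]) cube([150, 4700, 2450]);
translate([3850, 150, 0]) cube([150, 4700, 2450]);
translate([1500, 150, 0]) cube([150, 500, 2450]);
translate([1500, 1650, 0]) cube([150, 3200, 2450]);


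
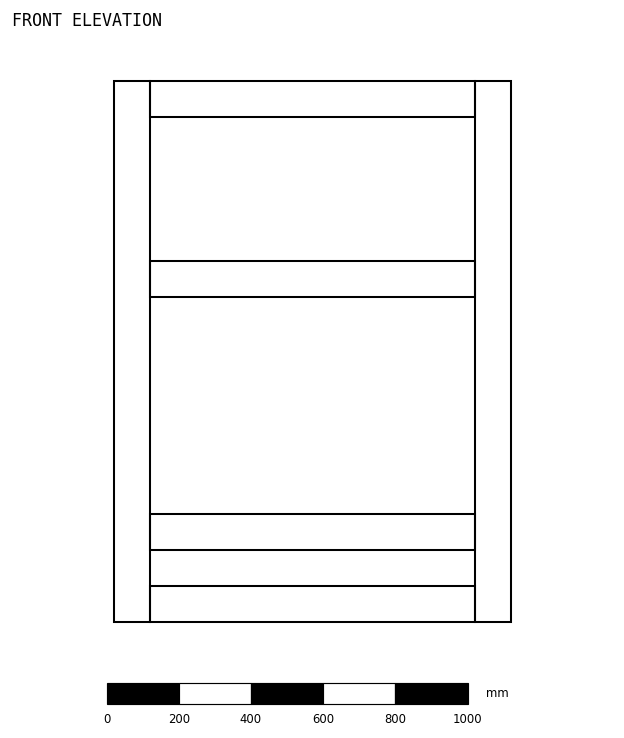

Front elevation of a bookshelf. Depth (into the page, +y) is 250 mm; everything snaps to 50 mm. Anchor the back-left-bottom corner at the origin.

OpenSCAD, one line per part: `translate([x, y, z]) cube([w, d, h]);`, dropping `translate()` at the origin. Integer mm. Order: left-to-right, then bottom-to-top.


cube([100, 250, 1500]);
translate([100, 0, 0]) cube([900, 250, 100]);
translate([100, 0, 200]) cube([900, 250, 100]);
translate([100, 0, 900]) cube([900, 250, 100]);
translate([100, 0, 1400]) cube([900, 250, 100]);
translate([1000, 0, 0]) cube([100, 250, 1500]);


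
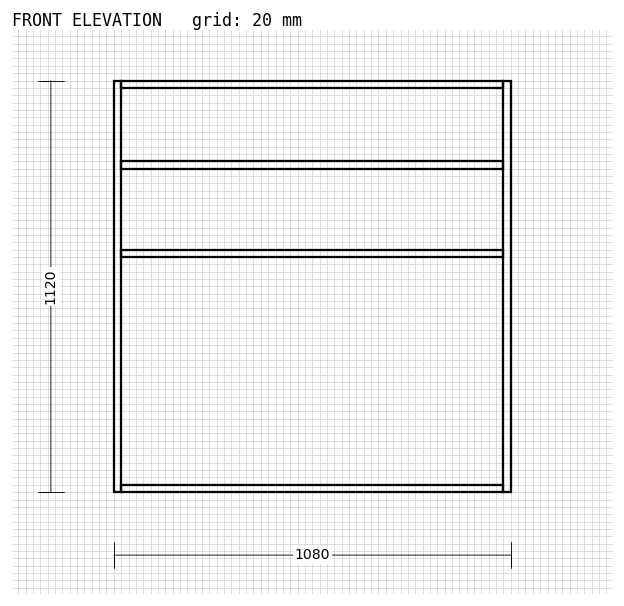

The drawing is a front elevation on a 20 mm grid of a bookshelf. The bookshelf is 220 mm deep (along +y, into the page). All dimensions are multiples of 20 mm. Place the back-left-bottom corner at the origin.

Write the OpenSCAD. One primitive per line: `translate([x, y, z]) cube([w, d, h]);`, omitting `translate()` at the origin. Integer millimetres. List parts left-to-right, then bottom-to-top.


cube([20, 220, 1120]);
translate([20, 0, 0]) cube([1040, 220, 20]);
translate([20, 0, 640]) cube([1040, 220, 20]);
translate([20, 0, 880]) cube([1040, 220, 20]);
translate([20, 0, 1100]) cube([1040, 220, 20]);
translate([1060, 0, 0]) cube([20, 220, 1120]);


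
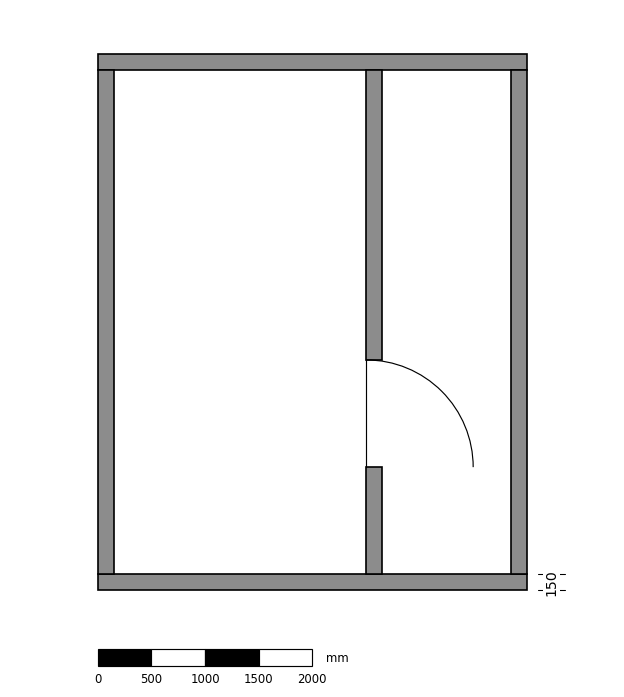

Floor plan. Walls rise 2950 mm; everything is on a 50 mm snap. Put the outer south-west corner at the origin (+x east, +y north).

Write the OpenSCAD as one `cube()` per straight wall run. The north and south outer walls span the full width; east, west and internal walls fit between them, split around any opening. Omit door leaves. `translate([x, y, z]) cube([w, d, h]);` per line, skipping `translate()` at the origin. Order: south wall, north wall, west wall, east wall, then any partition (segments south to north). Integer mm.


cube([4000, 150, 2950]);
translate([0, 4850, 0]) cube([4000, 150, 2950]);
translate([0, 150, 0]) cube([150, 4700, 2950]);
translate([3850, 150, 0]) cube([150, 4700, 2950]);
translate([2500, 150, 0]) cube([150, 1000, 2950]);
translate([2500, 2150, 0]) cube([150, 2700, 2950]);


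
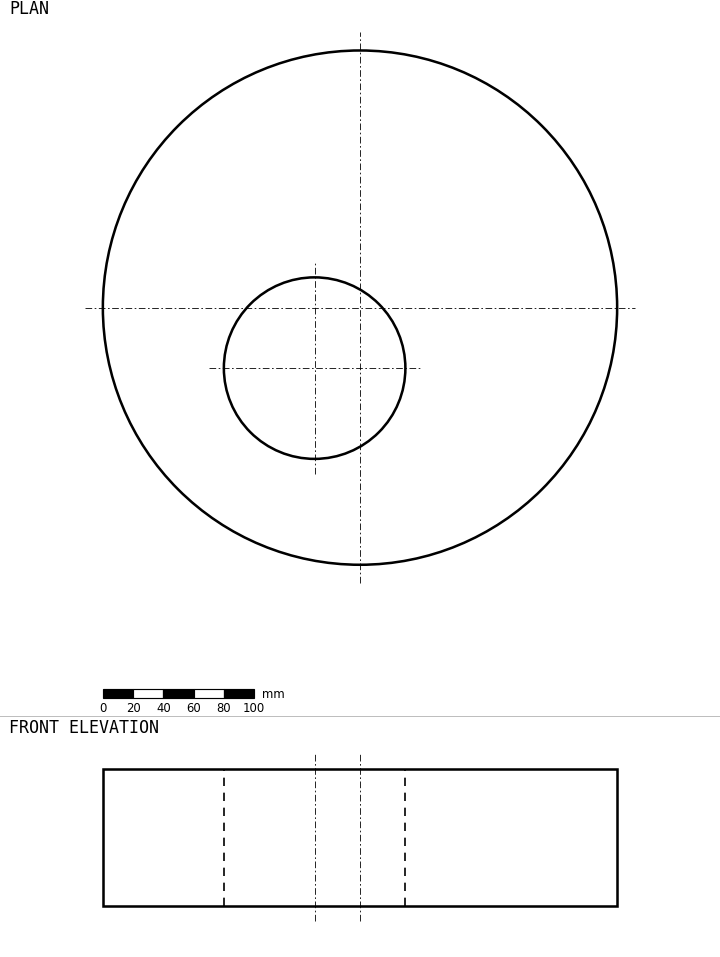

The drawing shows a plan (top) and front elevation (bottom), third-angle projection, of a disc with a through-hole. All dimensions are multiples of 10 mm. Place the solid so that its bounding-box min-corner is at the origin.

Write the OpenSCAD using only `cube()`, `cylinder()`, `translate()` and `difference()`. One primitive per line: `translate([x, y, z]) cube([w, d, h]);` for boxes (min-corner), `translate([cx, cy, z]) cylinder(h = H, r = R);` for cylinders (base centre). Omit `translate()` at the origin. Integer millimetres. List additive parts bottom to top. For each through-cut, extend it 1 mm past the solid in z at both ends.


difference() {
  translate([170, 170, 0]) cylinder(h = 90, r = 170);
  translate([140, 130, -1]) cylinder(h = 92, r = 60);
}


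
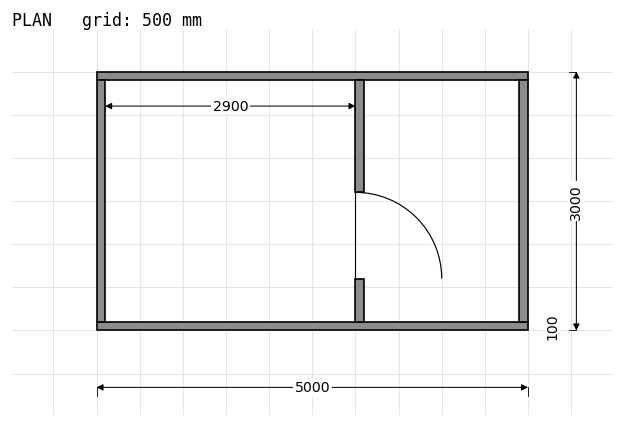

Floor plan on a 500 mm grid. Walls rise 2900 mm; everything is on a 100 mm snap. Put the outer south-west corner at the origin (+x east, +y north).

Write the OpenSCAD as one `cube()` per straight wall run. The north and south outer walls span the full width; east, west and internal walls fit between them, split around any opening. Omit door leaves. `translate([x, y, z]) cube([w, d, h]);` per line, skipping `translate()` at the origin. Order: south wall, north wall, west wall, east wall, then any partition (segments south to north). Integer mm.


cube([5000, 100, 2900]);
translate([0, 2900, 0]) cube([5000, 100, 2900]);
translate([0, 100, 0]) cube([100, 2800, 2900]);
translate([4900, 100, 0]) cube([100, 2800, 2900]);
translate([3000, 100, 0]) cube([100, 500, 2900]);
translate([3000, 1600, 0]) cube([100, 1300, 2900]);
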